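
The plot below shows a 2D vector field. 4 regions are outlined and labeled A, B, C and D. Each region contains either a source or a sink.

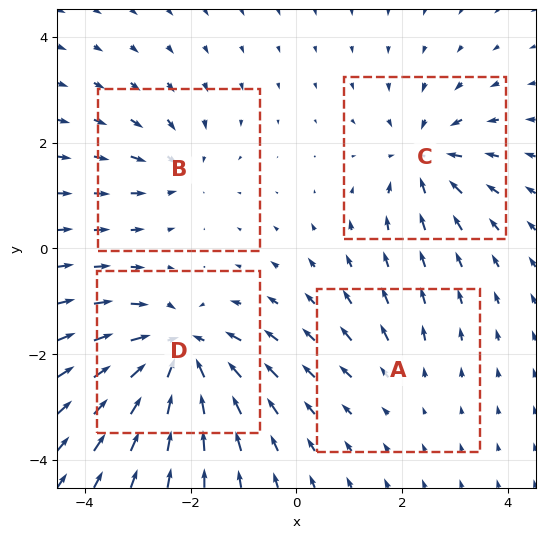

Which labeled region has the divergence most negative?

D

Divergence at each region's feature centre — A: about +2, B: about -4, C: about -5, D: about -8. Region D is most negative.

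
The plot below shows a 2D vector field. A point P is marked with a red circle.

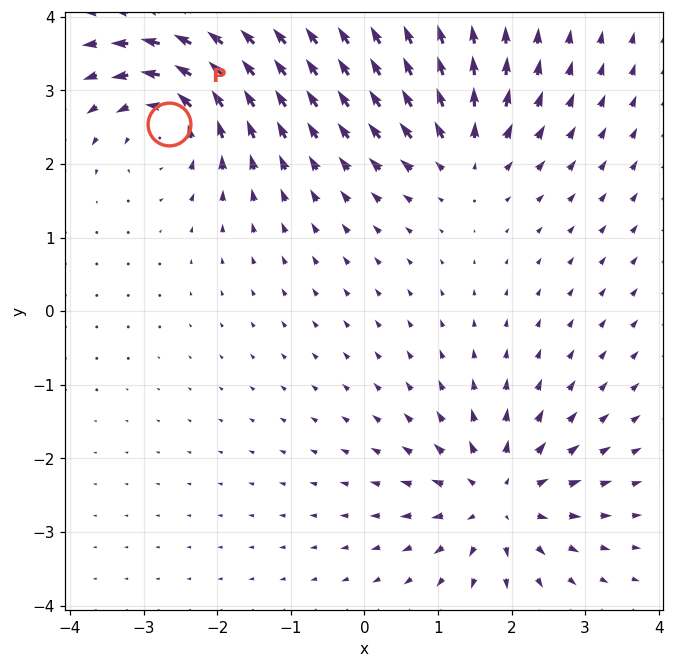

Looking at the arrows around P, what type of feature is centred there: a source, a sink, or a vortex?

vortex

At P (-2.7, 2.5) the arrows circulate counterclockwise. Divergence ≈0, curl about +7 — near-zero divergence with nonzero curl is a vortex.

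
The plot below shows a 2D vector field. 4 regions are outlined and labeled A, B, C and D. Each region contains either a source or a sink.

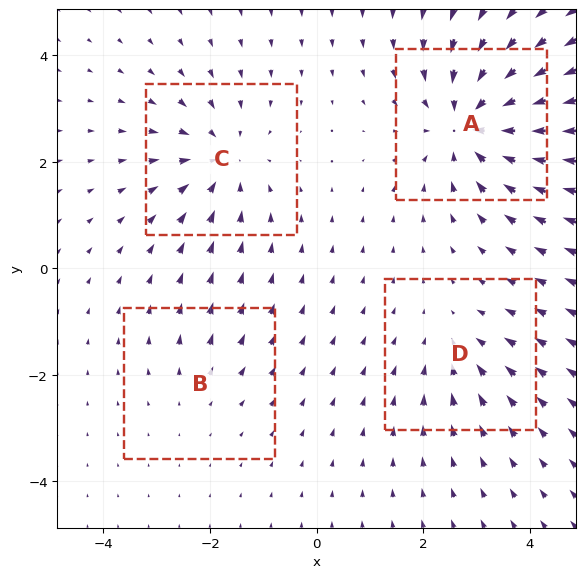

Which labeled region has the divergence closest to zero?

B

Divergence at each region's feature centre — A: about -7, B: about +2, C: about -5, D: about -3. Region B is closest to zero.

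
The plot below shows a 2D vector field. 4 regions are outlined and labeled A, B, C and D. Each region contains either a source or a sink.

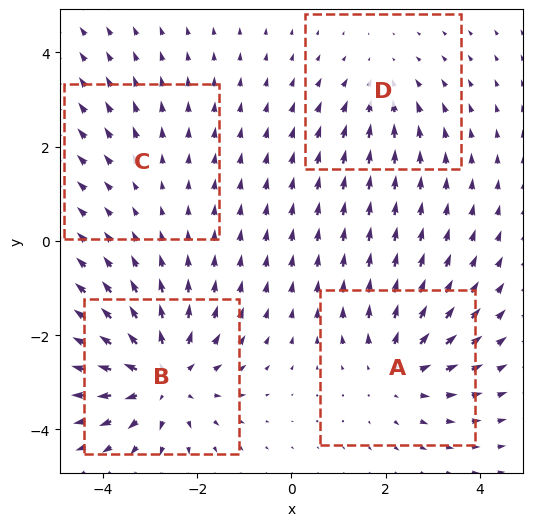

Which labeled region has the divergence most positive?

Divergence at each region's feature centre — A: about +4, B: about +6, C: about +2, D: about -3. Region B is most positive.

B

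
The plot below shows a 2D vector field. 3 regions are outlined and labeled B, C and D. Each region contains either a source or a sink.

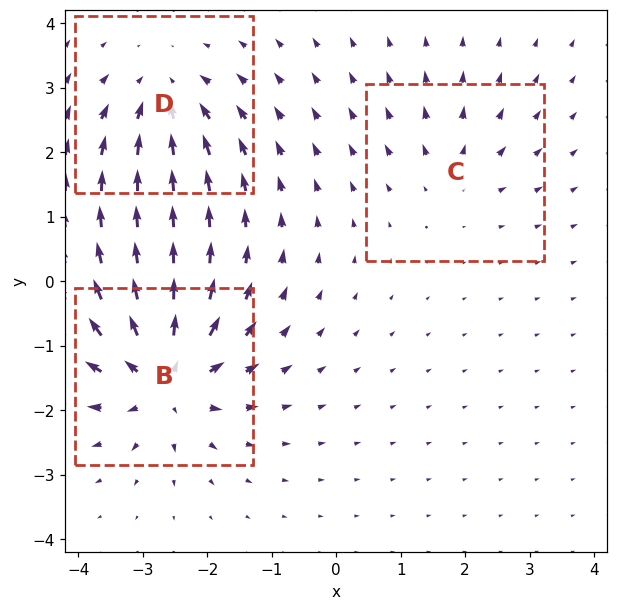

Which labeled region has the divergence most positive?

Divergence at each region's feature centre — B: about +6, C: about +2, D: about -4. Region B is most positive.

B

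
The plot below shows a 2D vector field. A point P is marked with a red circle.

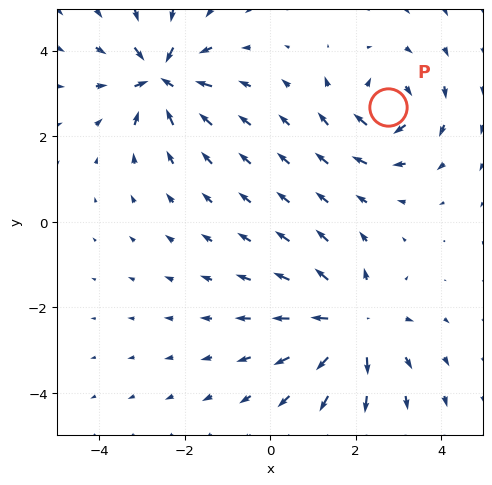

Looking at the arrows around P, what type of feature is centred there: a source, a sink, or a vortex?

At P (2.8, 2.7) the arrows circulate clockwise. Divergence ≈0, curl about -4 — near-zero divergence with nonzero curl is a vortex.

vortex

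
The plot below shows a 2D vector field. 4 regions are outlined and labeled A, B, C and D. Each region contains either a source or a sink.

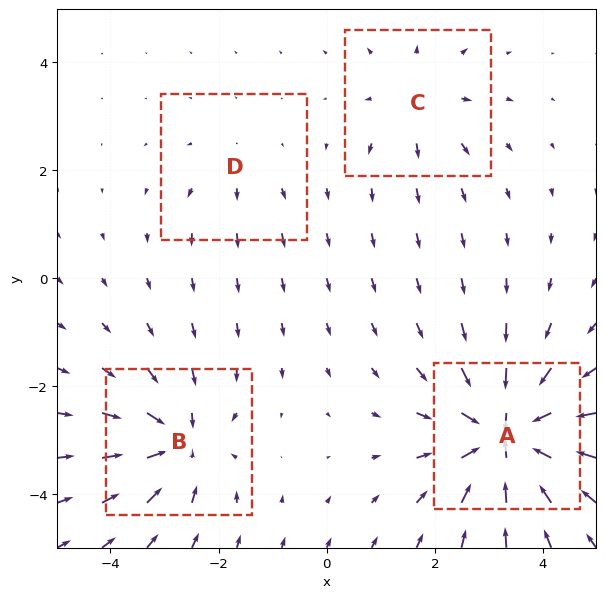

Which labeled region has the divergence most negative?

Divergence at each region's feature centre — A: about -9, B: about -6, C: about +4, D: about +2. Region A is most negative.

A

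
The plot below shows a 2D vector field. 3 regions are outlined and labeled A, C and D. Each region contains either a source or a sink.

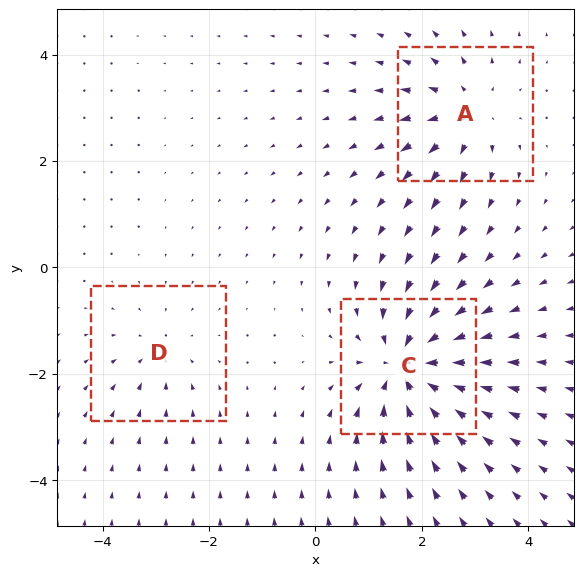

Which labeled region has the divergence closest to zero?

D

Divergence at each region's feature centre — A: about +4, C: about -6, D: about -2. Region D is closest to zero.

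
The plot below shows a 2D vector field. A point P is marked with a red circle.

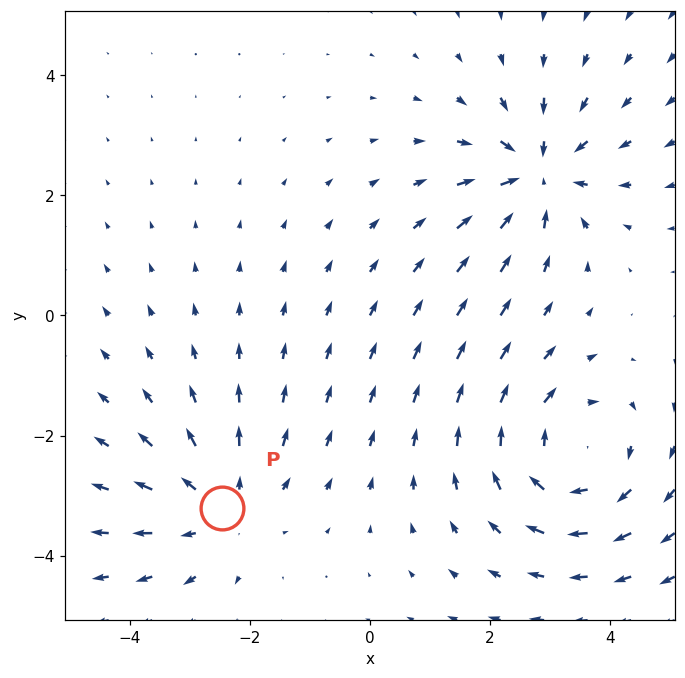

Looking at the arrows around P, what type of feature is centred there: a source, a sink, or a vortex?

source

At P (-2.5, -3.2) the arrows spread outward. Divergence about +3, curl ≈0 — positive divergence with near-zero curl is a source.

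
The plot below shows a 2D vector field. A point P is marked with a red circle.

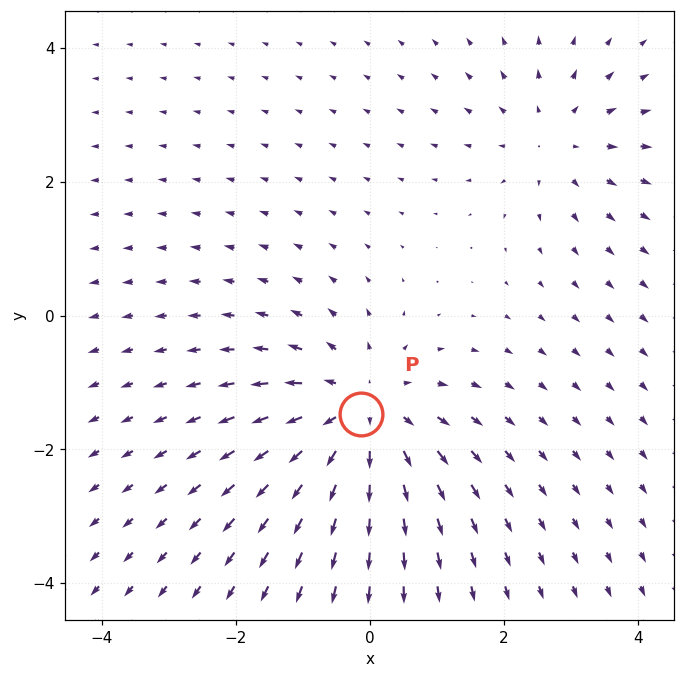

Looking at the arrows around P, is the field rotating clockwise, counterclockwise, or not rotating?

not rotating

Near P at (-0.1, -1.5) the arrows show no circulation. The curl there is ≈0.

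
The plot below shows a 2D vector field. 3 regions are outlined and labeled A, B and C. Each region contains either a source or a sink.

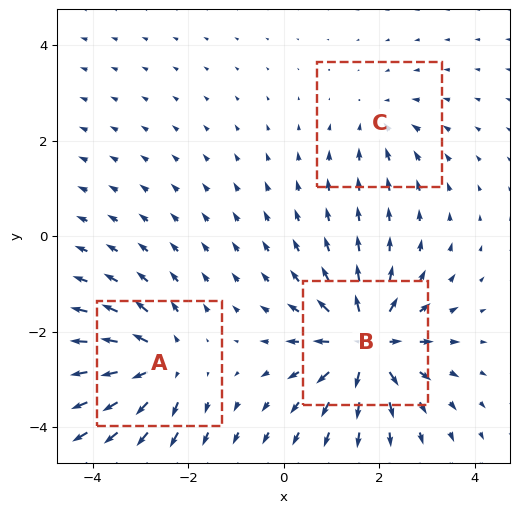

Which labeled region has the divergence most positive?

Divergence at each region's feature centre — A: about +4, B: about +6, C: about -2. Region B is most positive.

B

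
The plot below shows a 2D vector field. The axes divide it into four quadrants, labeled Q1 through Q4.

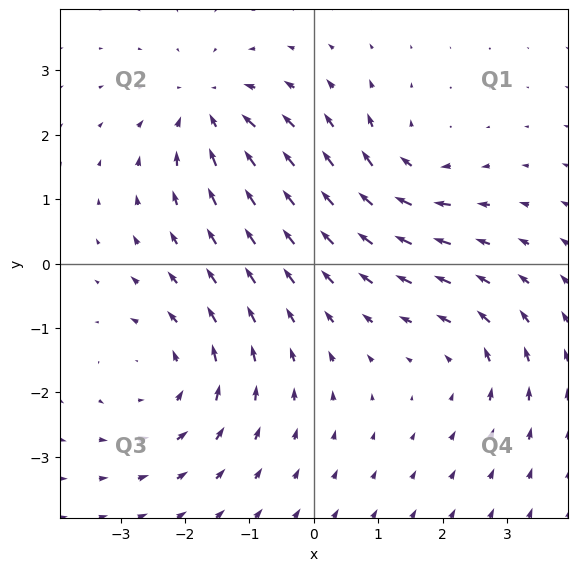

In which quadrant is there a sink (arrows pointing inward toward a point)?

Q2

The sink sits at approximately (-1.6, 2.4), which lies in quadrant Q2. The divergence there is about -4, negative as expected for a sink.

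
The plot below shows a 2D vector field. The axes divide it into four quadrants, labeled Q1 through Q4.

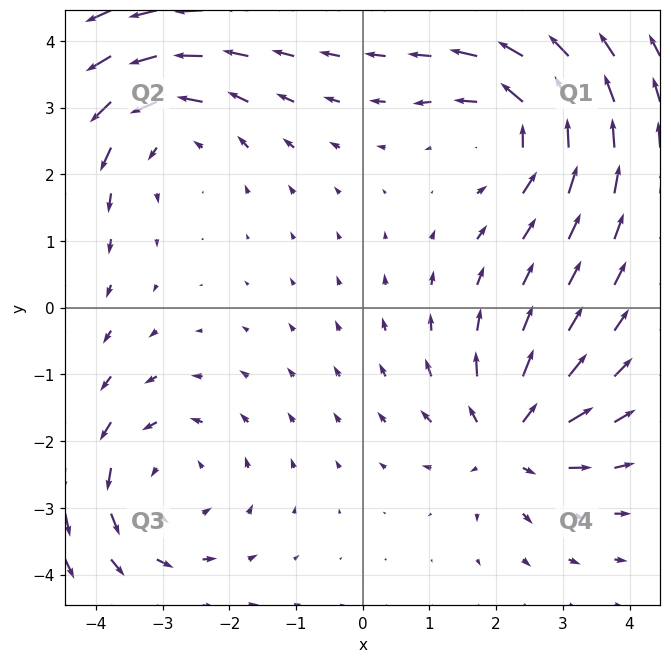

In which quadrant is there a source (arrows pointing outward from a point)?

The source sits at approximately (2.2, -2.0), which lies in quadrant Q4. The divergence there is about +5, positive as expected for a source.

Q4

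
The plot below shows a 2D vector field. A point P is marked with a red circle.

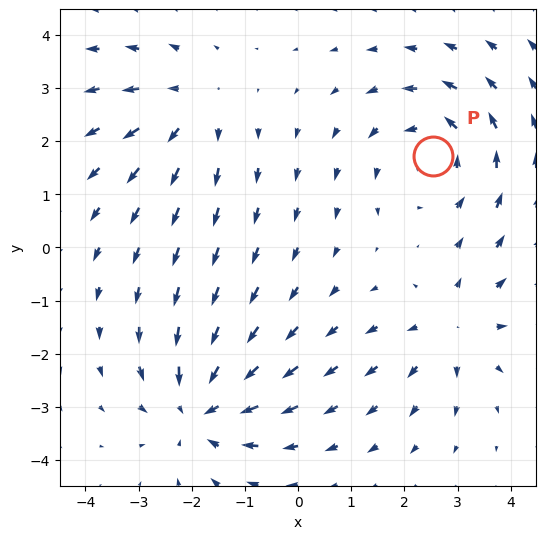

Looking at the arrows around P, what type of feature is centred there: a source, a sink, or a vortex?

vortex

At P (2.5, 1.7) the arrows circulate counterclockwise. Divergence ≈0, curl about +4 — near-zero divergence with nonzero curl is a vortex.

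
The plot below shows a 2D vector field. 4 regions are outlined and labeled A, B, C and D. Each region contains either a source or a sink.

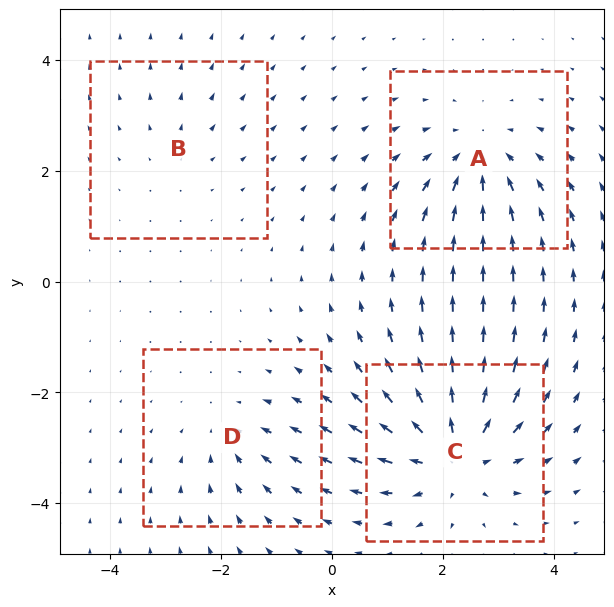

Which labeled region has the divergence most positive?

C

Divergence at each region's feature centre — A: about -5, B: about +2, C: about +7, D: about -3. Region C is most positive.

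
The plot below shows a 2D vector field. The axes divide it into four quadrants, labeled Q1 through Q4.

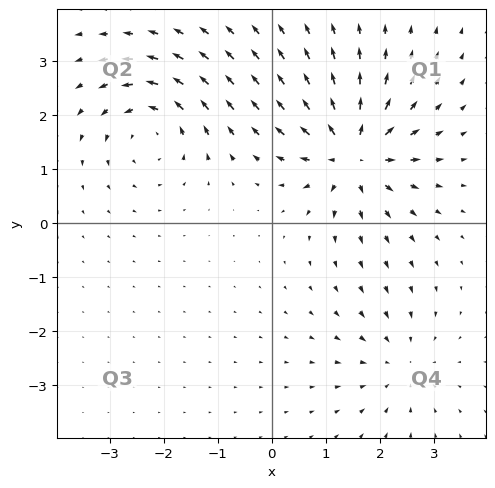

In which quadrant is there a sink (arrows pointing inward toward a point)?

Q4

The sink sits at approximately (2.4, -2.6), which lies in quadrant Q4. The divergence there is about -2, negative as expected for a sink.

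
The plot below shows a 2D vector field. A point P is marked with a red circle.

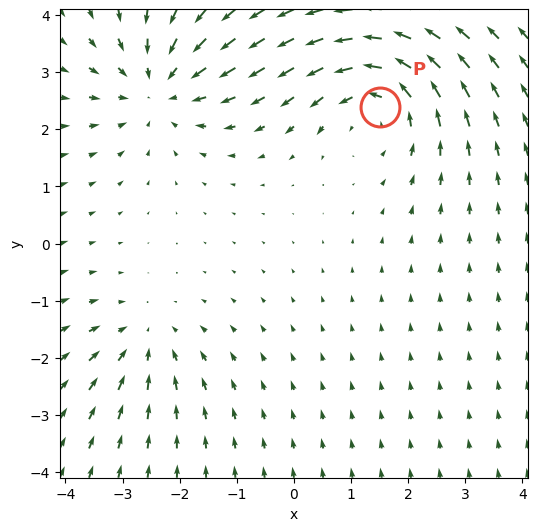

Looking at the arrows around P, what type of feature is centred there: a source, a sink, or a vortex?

vortex

At P (1.5, 2.4) the arrows circulate counterclockwise. Divergence ≈0, curl about +4 — near-zero divergence with nonzero curl is a vortex.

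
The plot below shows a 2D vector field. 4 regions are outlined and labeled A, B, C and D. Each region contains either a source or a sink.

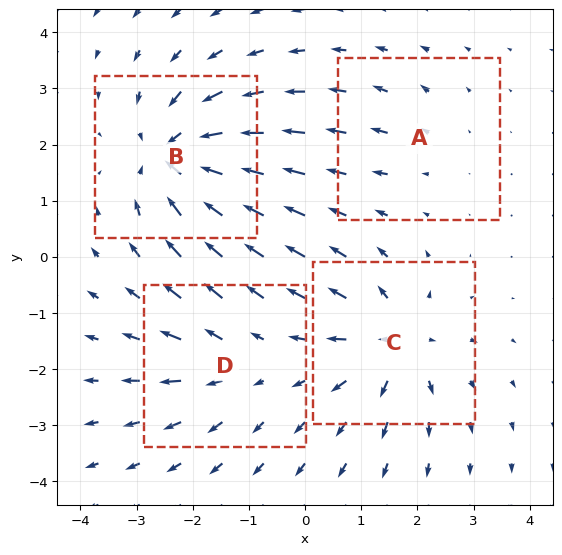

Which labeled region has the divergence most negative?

B

Divergence at each region's feature centre — A: about +2, B: about -7, C: about +6, D: about +3. Region B is most negative.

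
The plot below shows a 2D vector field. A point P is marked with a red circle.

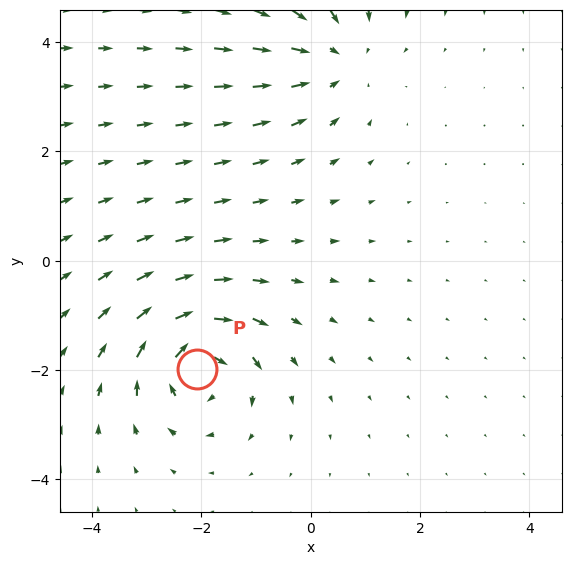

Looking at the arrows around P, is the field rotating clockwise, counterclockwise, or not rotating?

clockwise

Near P at (-2.1, -2.0) the arrows circulate clockwise. The curl (z-component) there is about -5; negative curl means clockwise rotation.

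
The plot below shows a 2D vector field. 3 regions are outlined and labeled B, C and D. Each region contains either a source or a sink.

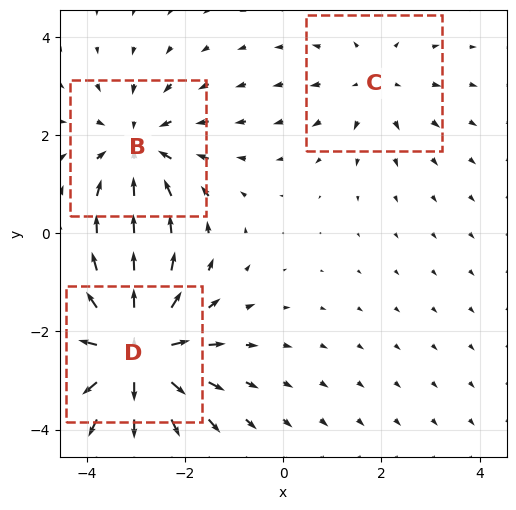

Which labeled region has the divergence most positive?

Divergence at each region's feature centre — B: about -3, C: about +2, D: about +4. Region D is most positive.

D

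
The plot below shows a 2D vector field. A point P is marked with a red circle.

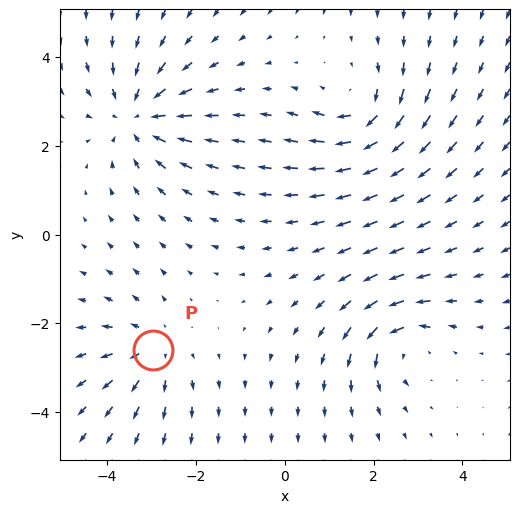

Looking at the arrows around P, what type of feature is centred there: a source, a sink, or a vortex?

source

At P (-3.0, -2.6) the arrows spread outward. Divergence about +3, curl ≈0 — positive divergence with near-zero curl is a source.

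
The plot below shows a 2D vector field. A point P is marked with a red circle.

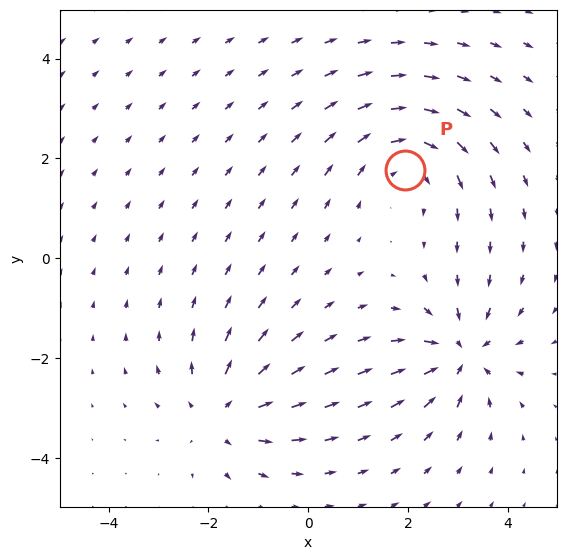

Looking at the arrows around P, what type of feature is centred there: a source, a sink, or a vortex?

vortex

At P (1.9, 1.8) the arrows circulate clockwise. Divergence ≈0, curl about -2 — near-zero divergence with nonzero curl is a vortex.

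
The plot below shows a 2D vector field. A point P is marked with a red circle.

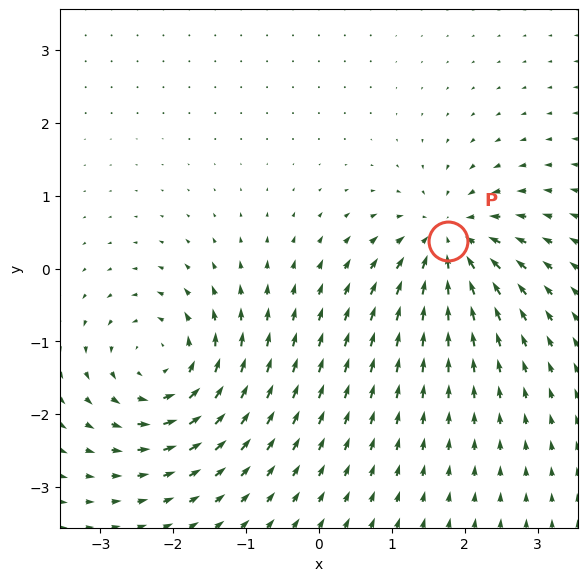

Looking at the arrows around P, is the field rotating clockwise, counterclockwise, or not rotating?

Near P at (1.8, 0.4) the arrows show no circulation. The curl there is ≈0.

not rotating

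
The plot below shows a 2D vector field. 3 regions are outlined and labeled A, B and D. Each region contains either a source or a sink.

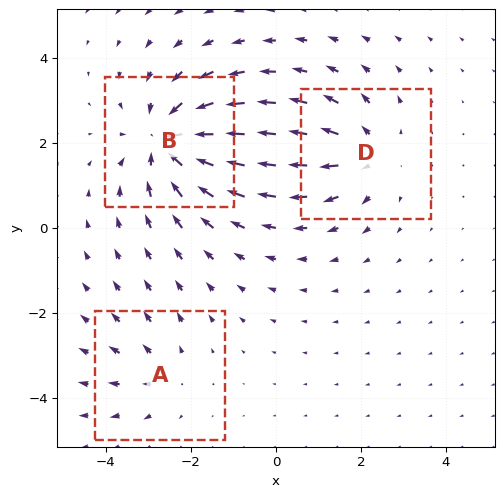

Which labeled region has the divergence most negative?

Divergence at each region's feature centre — A: about +2, B: about -4, D: about +3. Region B is most negative.

B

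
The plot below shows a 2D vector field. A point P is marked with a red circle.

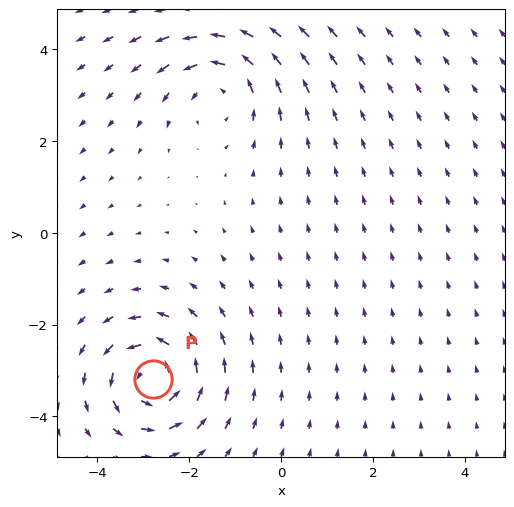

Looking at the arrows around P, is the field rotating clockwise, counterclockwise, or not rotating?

Near P at (-2.8, -3.2) the arrows circulate counterclockwise. The curl (z-component) there is about +5; positive curl means counterclockwise rotation.

counterclockwise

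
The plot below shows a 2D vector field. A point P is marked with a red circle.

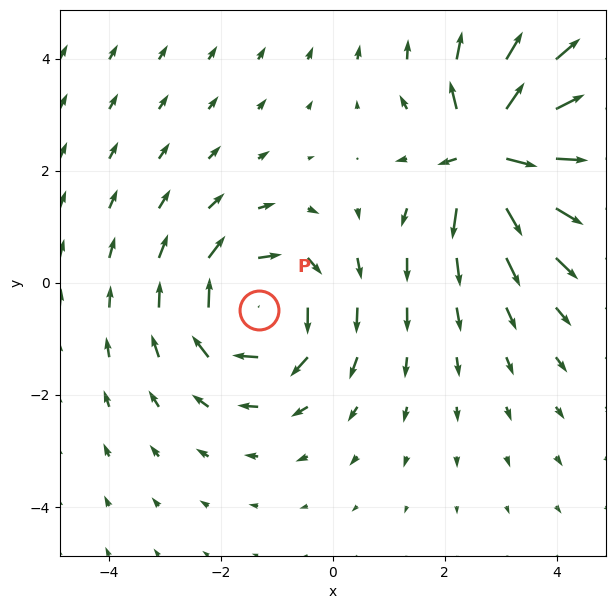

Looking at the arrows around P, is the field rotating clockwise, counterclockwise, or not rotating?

Near P at (-1.3, -0.5) the arrows circulate clockwise. The curl (z-component) there is about -3; negative curl means clockwise rotation.

clockwise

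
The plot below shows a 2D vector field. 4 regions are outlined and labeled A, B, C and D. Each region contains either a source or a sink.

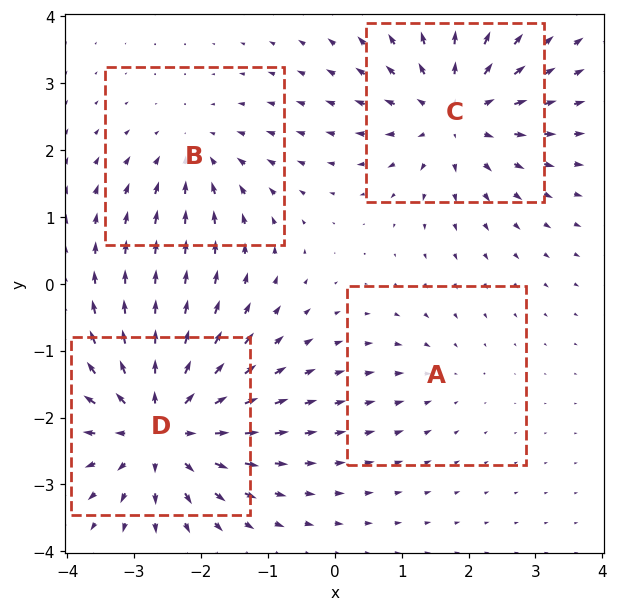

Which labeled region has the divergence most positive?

D

Divergence at each region's feature centre — A: about -2, B: about -3, C: about +6, D: about +7. Region D is most positive.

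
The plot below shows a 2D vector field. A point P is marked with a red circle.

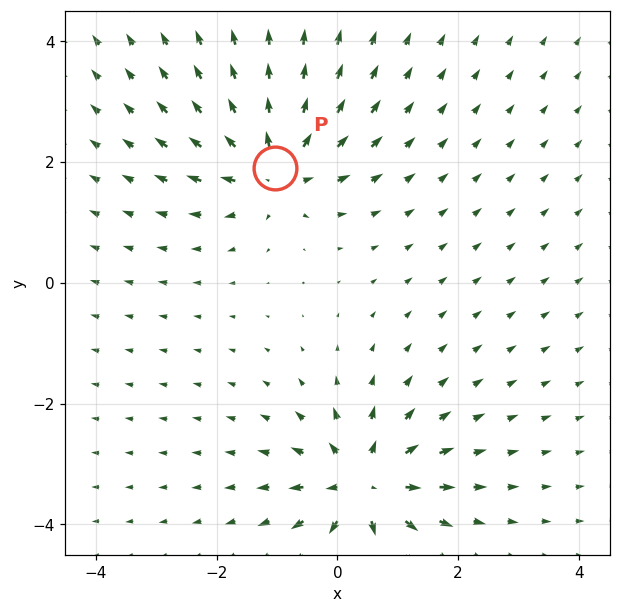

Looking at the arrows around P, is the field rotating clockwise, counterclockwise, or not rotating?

not rotating

Near P at (-1.0, 1.9) the arrows show no circulation. The curl there is ≈0.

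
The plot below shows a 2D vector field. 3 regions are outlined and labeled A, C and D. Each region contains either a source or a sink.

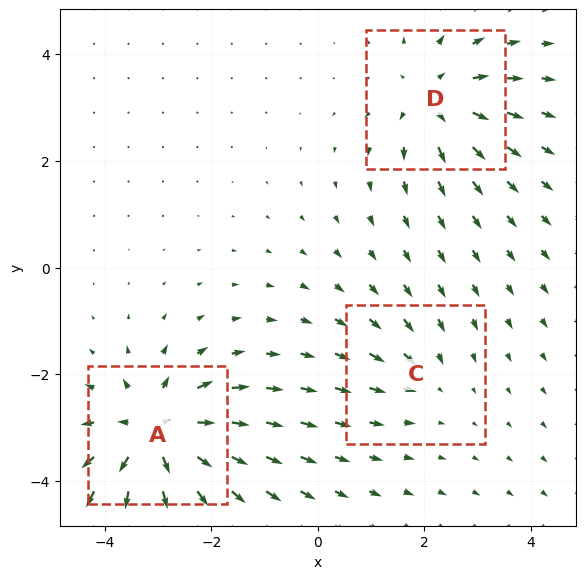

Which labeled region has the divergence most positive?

Divergence at each region's feature centre — A: about +6, C: about -2, D: about +4. Region A is most positive.

A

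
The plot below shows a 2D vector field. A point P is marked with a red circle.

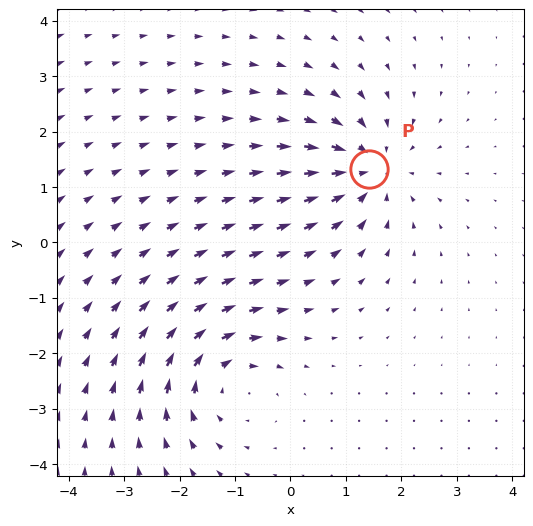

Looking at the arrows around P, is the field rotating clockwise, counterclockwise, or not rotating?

Near P at (1.4, 1.3) the arrows show no circulation. The curl there is ≈0.

not rotating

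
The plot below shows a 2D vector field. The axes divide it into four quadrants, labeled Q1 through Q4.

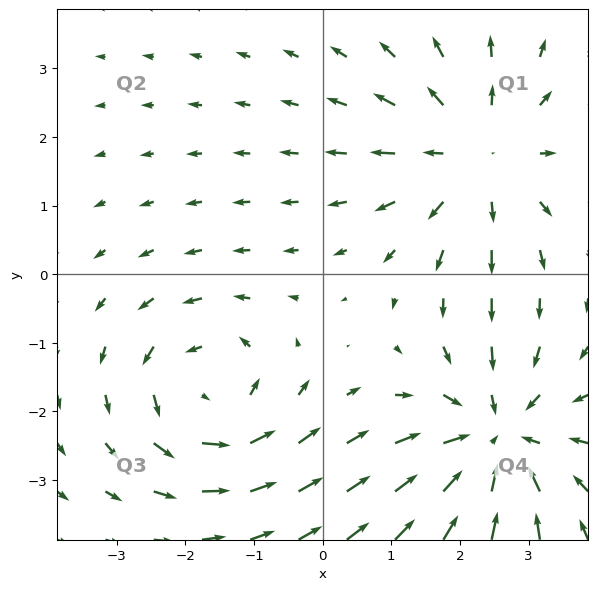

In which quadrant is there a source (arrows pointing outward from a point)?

The source sits at approximately (2.3, 1.7), which lies in quadrant Q1. The divergence there is about +3, positive as expected for a source.

Q1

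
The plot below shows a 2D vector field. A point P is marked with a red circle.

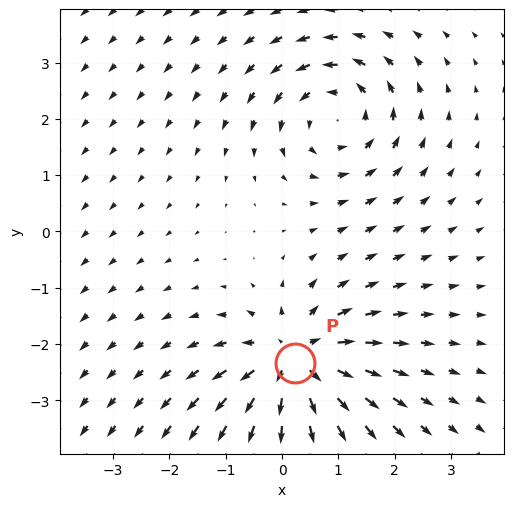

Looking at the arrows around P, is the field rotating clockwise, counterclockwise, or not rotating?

not rotating

Near P at (0.2, -2.3) the arrows show no circulation. The curl there is ≈0.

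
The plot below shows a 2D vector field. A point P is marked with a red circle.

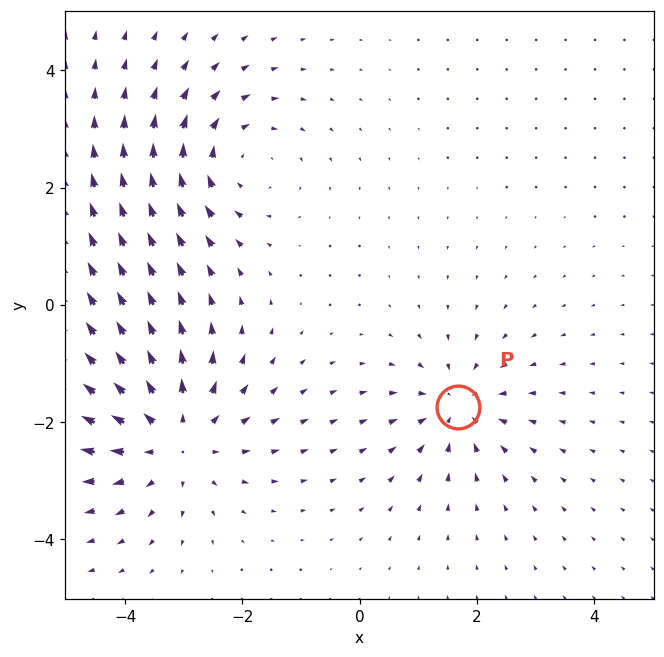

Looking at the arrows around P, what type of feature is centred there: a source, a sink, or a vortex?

sink

At P (1.7, -1.7) the arrows converge inward. Divergence about -3, curl ≈0 — negative divergence with near-zero curl is a sink.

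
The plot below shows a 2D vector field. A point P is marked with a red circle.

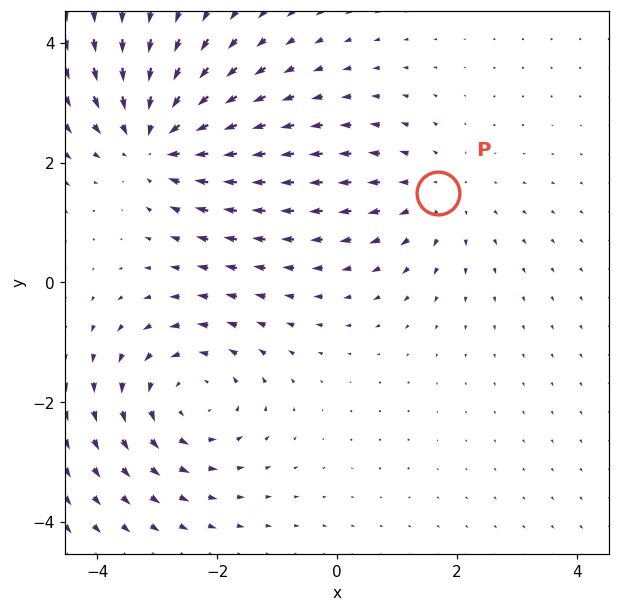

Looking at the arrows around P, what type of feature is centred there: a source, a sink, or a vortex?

source

At P (1.7, 1.5) the arrows spread outward. Divergence about +3, curl ≈0 — positive divergence with near-zero curl is a source.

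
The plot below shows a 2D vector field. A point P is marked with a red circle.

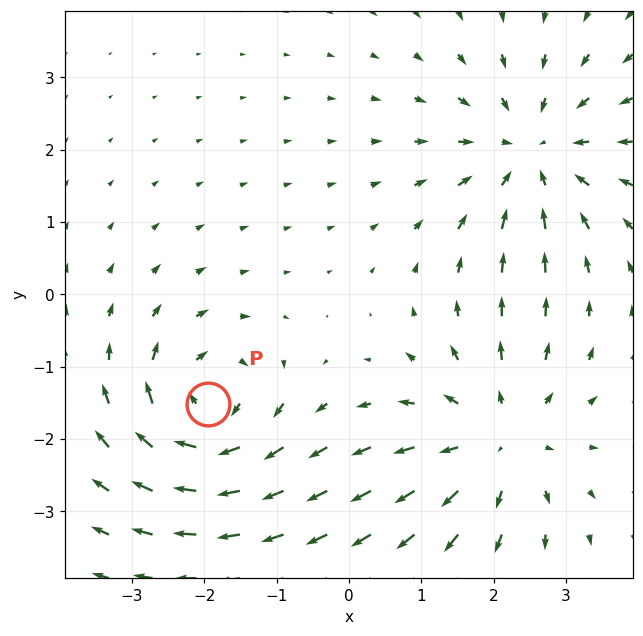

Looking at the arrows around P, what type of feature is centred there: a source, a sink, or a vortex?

At P (-1.9, -1.5) the arrows circulate clockwise. Divergence ≈0, curl about -5 — near-zero divergence with nonzero curl is a vortex.

vortex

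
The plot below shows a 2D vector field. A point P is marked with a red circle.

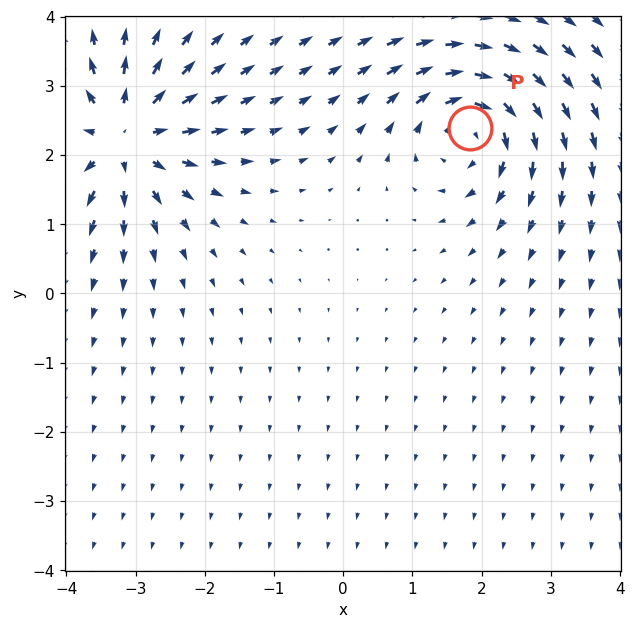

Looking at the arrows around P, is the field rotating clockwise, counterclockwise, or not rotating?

clockwise

Near P at (1.8, 2.4) the arrows circulate clockwise. The curl (z-component) there is about -5; negative curl means clockwise rotation.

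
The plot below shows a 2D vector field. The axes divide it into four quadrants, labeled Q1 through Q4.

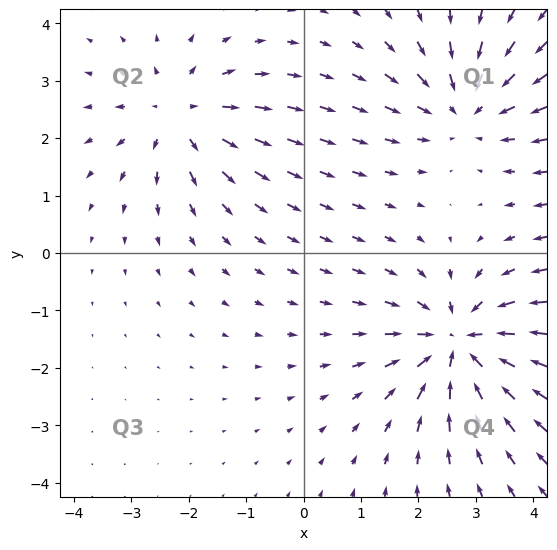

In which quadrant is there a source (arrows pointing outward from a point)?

Q2

The source sits at approximately (-2.2, 2.4), which lies in quadrant Q2. The divergence there is about +4, positive as expected for a source.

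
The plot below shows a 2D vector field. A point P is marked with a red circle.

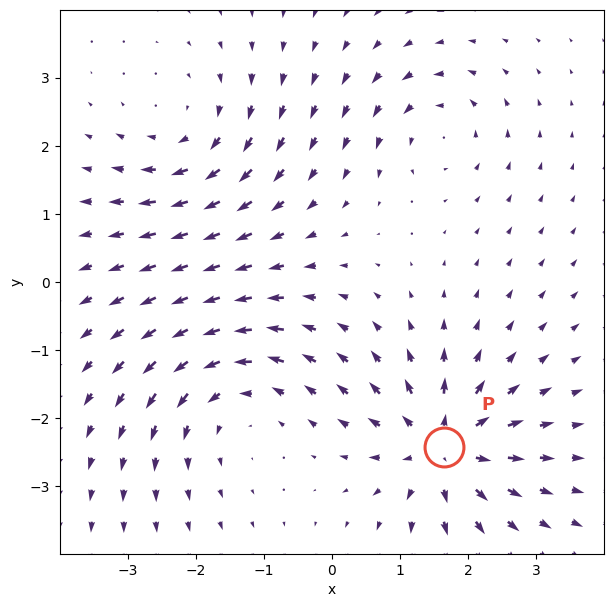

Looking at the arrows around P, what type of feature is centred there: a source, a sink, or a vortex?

source

At P (1.6, -2.4) the arrows spread outward. Divergence about +6, curl ≈0 — positive divergence with near-zero curl is a source.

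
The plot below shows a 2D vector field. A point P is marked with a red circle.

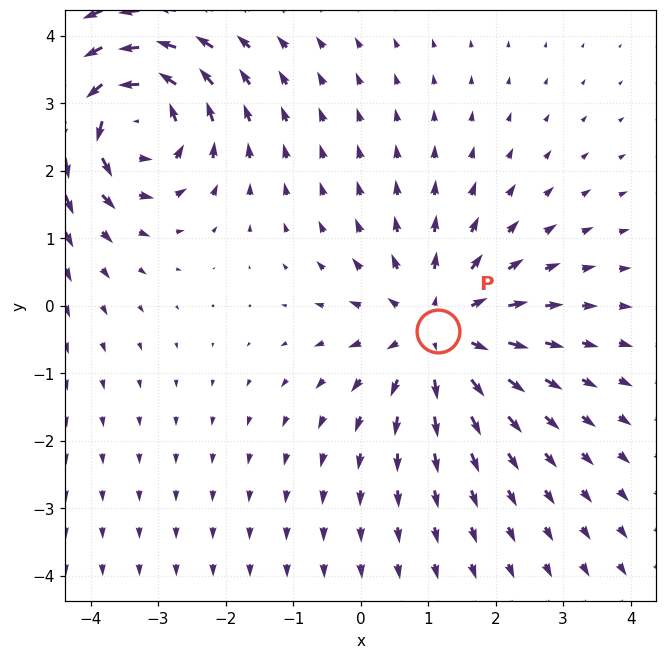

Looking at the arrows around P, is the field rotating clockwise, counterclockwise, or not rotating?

not rotating

Near P at (1.1, -0.4) the arrows show no circulation. The curl there is ≈0.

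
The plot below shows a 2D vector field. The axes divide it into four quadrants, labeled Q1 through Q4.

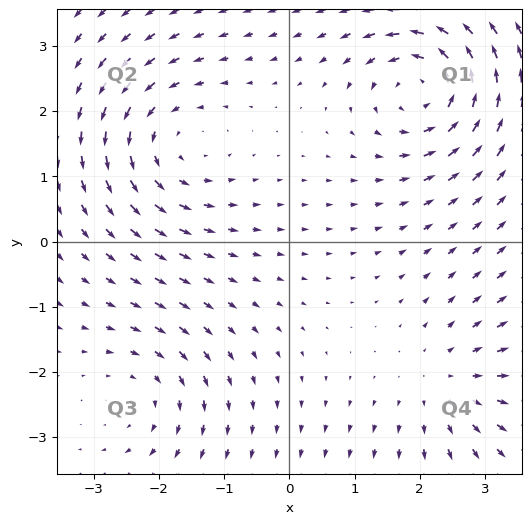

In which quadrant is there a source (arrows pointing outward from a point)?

The source sits at approximately (2.4, -2.2), which lies in quadrant Q4. The divergence there is about +2, positive as expected for a source.

Q4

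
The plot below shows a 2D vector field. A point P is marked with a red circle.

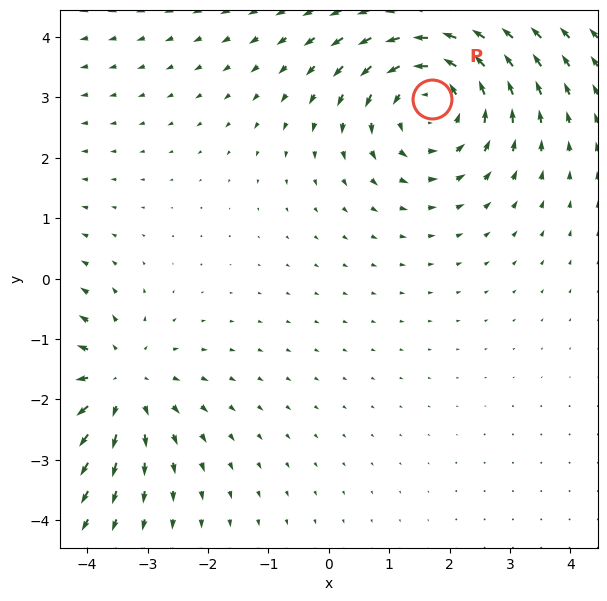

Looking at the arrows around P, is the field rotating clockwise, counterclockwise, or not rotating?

Near P at (1.7, 3.0) the arrows circulate counterclockwise. The curl (z-component) there is about +3; positive curl means counterclockwise rotation.

counterclockwise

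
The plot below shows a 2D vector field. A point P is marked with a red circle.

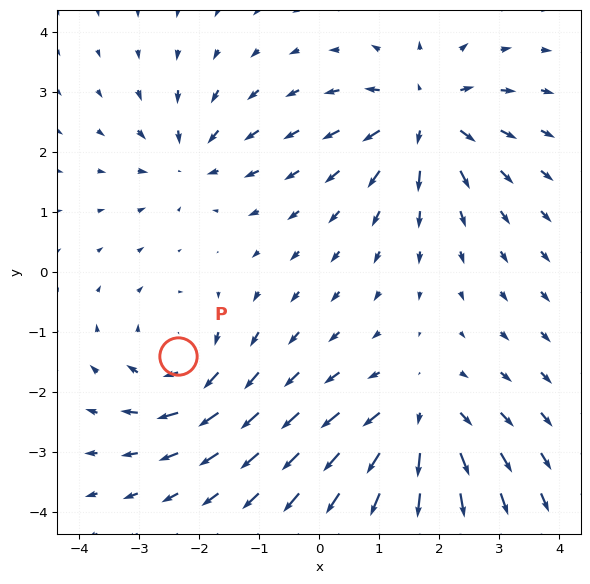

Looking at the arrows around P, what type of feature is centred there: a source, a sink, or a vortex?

vortex

At P (-2.4, -1.4) the arrows circulate clockwise. Divergence ≈0, curl about -4 — near-zero divergence with nonzero curl is a vortex.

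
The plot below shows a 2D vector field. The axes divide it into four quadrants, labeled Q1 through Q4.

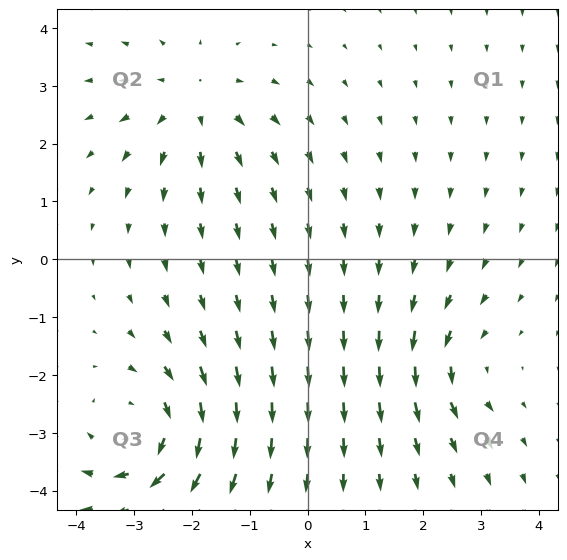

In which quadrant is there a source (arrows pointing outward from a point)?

The source sits at approximately (-2.0, 2.7), which lies in quadrant Q2. The divergence there is about +3, positive as expected for a source.

Q2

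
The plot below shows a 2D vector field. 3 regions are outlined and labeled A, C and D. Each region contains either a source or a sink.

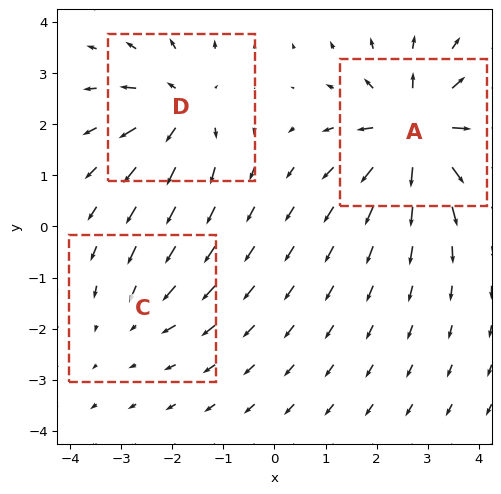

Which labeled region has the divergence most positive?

Divergence at each region's feature centre — A: about +6, C: about -2, D: about +4. Region A is most positive.

A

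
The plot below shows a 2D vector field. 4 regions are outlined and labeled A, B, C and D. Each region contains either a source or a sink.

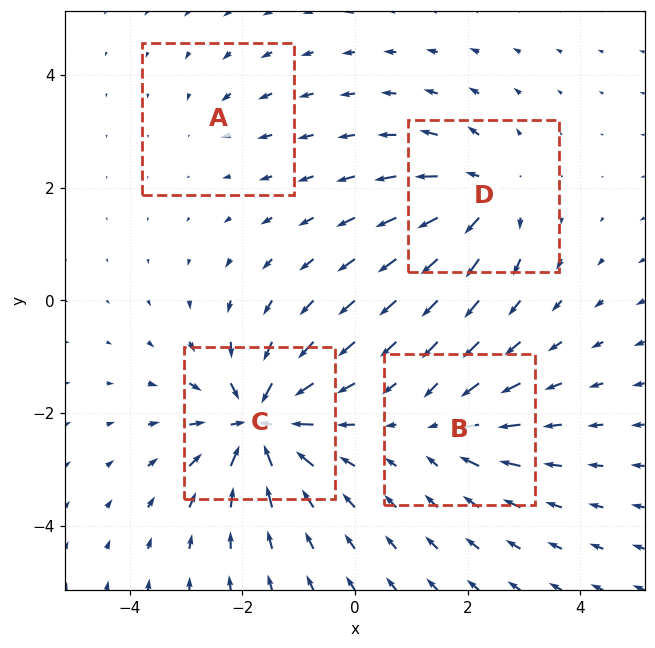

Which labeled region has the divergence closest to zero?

A

Divergence at each region's feature centre — A: about -2, B: about -4, C: about -9, D: about +6. Region A is closest to zero.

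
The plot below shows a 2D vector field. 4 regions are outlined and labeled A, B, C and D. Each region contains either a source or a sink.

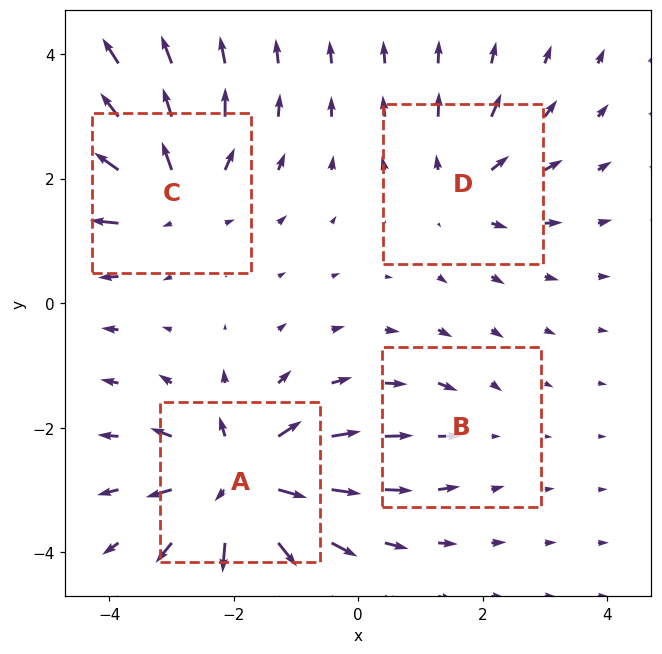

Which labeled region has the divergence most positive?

Divergence at each region's feature centre — A: about +8, B: about -2, C: about +6, D: about +4. Region A is most positive.

A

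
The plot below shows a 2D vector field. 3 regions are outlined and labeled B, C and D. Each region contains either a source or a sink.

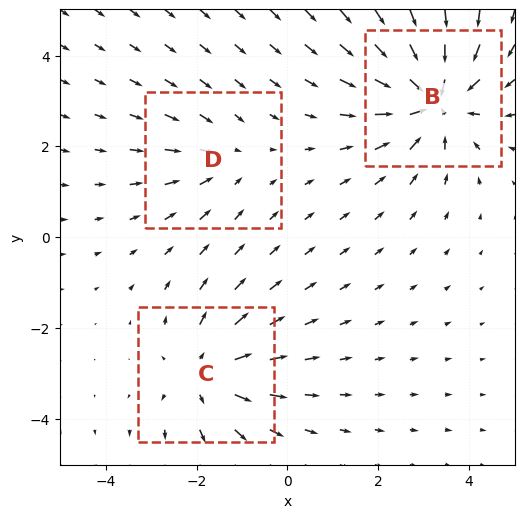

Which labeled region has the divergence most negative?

Divergence at each region's feature centre — B: about -4, C: about +3, D: about -2. Region B is most negative.

B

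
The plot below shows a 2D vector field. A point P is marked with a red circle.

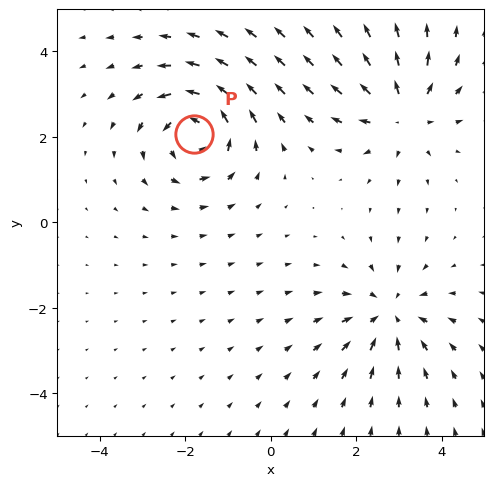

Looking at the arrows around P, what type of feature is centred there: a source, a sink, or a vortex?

At P (-1.8, 2.1) the arrows circulate counterclockwise. Divergence ≈0, curl about +4 — near-zero divergence with nonzero curl is a vortex.

vortex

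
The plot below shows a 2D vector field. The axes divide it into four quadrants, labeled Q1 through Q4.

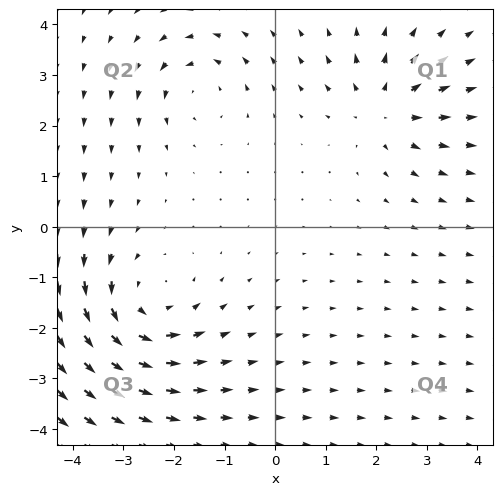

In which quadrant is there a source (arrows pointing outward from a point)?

The source sits at approximately (2.2, 2.3), which lies in quadrant Q1. The divergence there is about +4, positive as expected for a source.

Q1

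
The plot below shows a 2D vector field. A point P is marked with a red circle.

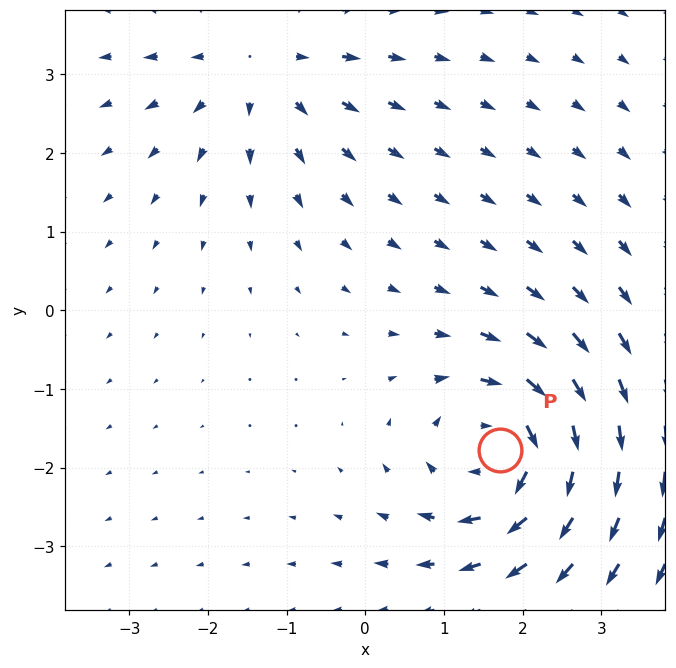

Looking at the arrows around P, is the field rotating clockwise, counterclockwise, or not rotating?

Near P at (1.7, -1.8) the arrows circulate clockwise. The curl (z-component) there is about -5; negative curl means clockwise rotation.

clockwise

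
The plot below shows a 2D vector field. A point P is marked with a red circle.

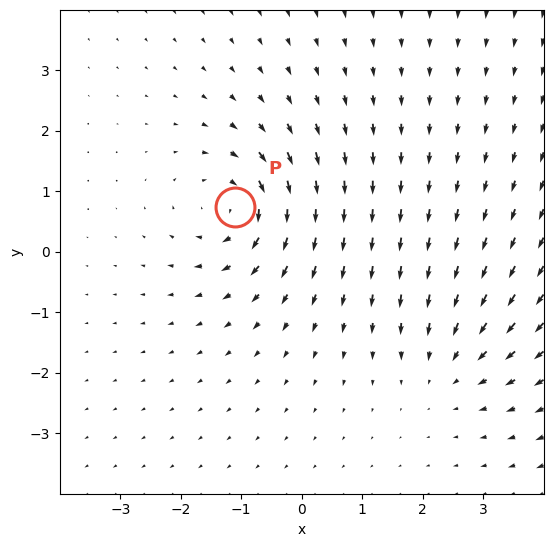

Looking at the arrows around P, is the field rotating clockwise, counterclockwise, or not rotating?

Near P at (-1.1, 0.7) the arrows circulate clockwise. The curl (z-component) there is about -5; negative curl means clockwise rotation.

clockwise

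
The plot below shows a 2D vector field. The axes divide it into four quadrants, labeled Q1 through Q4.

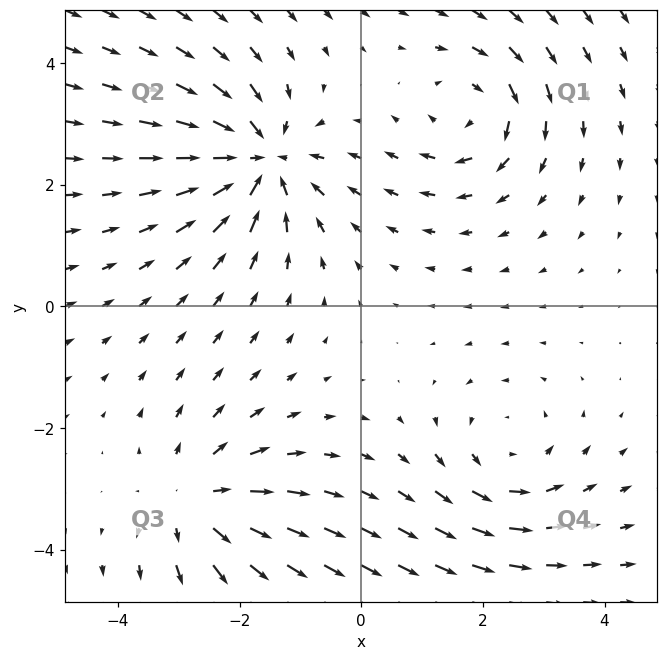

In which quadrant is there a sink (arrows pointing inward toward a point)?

The sink sits at approximately (-1.7, 2.4), which lies in quadrant Q2. The divergence there is about -4, negative as expected for a sink.

Q2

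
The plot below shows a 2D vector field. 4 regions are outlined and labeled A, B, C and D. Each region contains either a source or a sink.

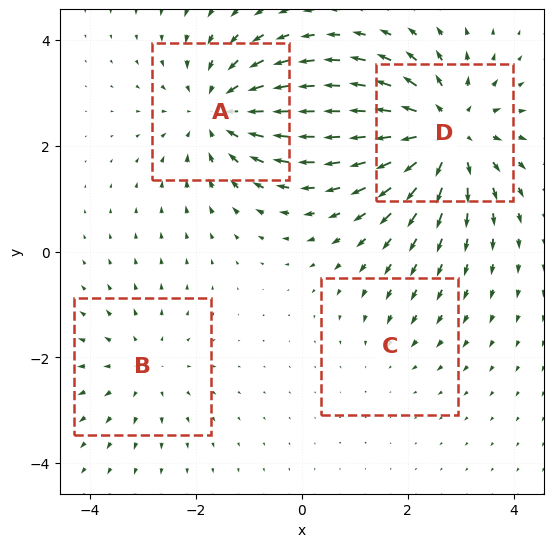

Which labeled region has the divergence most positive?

Divergence at each region's feature centre — A: about -5, B: about +3, C: about -2, D: about +6. Region D is most positive.

D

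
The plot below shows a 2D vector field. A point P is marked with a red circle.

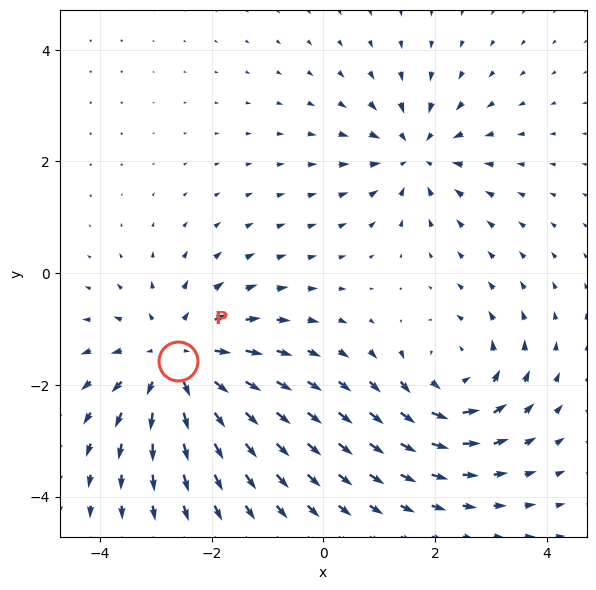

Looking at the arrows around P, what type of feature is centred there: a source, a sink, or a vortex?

source

At P (-2.6, -1.6) the arrows spread outward. Divergence about +4, curl ≈0 — positive divergence with near-zero curl is a source.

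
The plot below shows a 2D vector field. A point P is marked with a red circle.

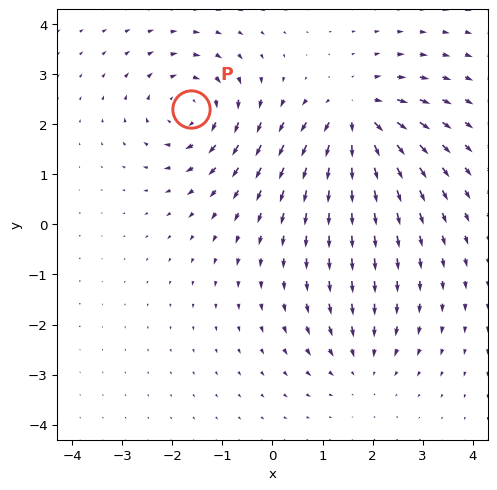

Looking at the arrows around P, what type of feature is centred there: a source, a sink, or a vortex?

At P (-1.6, 2.3) the arrows circulate clockwise. Divergence ≈0, curl about -5 — near-zero divergence with nonzero curl is a vortex.

vortex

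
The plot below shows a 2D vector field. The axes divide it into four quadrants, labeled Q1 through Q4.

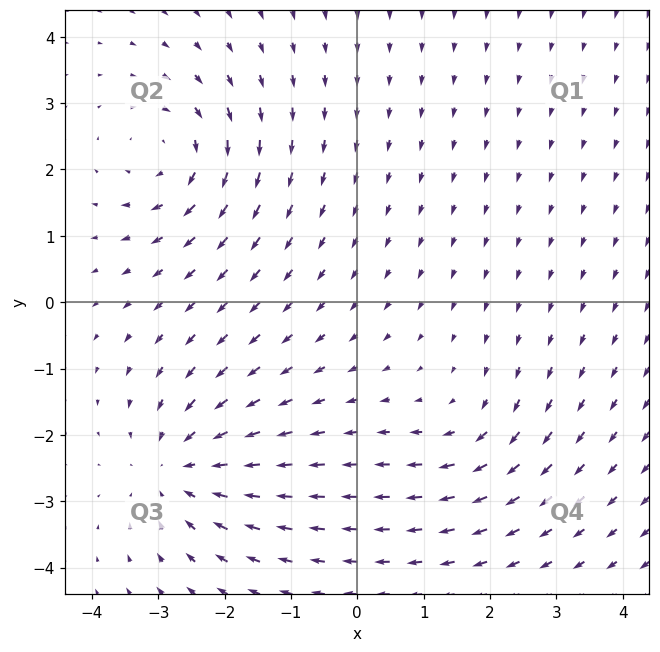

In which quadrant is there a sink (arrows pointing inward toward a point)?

Q3

The sink sits at approximately (-2.7, -2.5), which lies in quadrant Q3. The divergence there is about -4, negative as expected for a sink.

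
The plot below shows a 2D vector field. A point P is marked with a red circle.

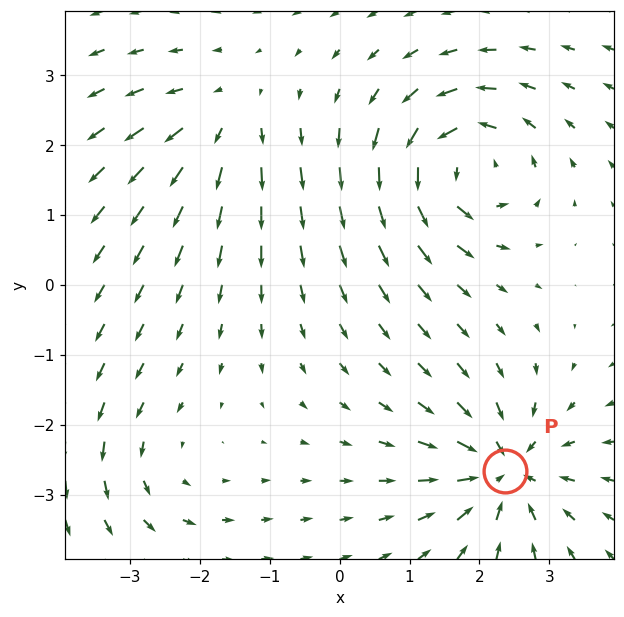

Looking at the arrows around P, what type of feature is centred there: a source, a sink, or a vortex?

At P (2.4, -2.7) the arrows converge inward. Divergence about -6, curl ≈0 — negative divergence with near-zero curl is a sink.

sink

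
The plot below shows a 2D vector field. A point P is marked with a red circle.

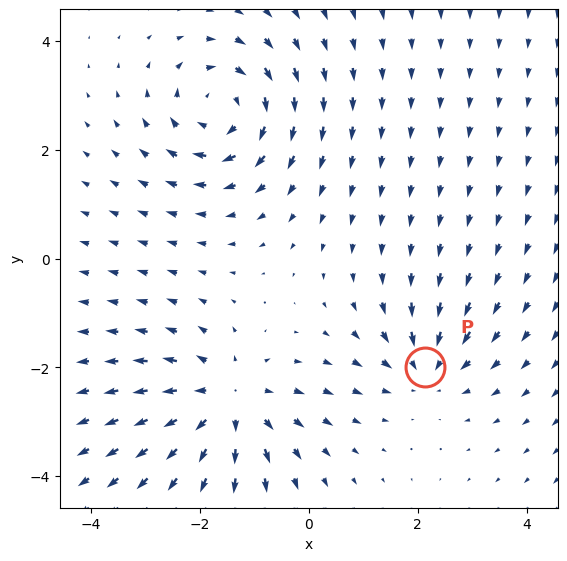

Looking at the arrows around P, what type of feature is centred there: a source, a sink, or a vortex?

At P (2.1, -2.0) the arrows converge inward. Divergence about -3, curl ≈0 — negative divergence with near-zero curl is a sink.

sink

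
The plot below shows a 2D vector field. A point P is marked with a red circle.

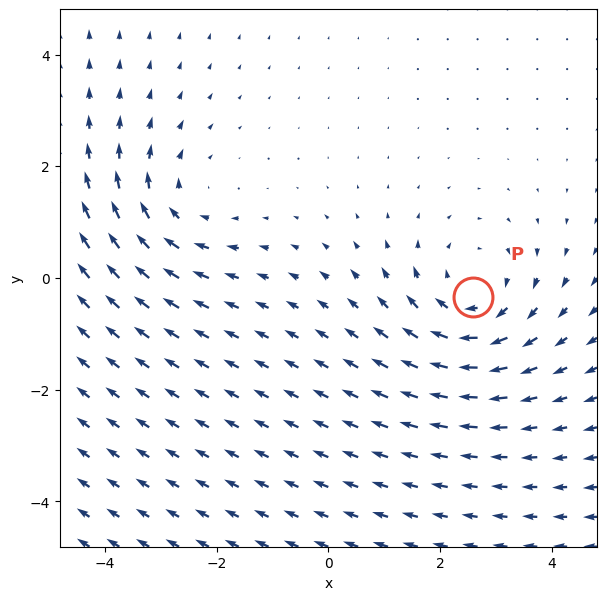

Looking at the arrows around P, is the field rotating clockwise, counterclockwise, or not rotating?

clockwise

Near P at (2.6, -0.3) the arrows circulate clockwise. The curl (z-component) there is about -4; negative curl means clockwise rotation.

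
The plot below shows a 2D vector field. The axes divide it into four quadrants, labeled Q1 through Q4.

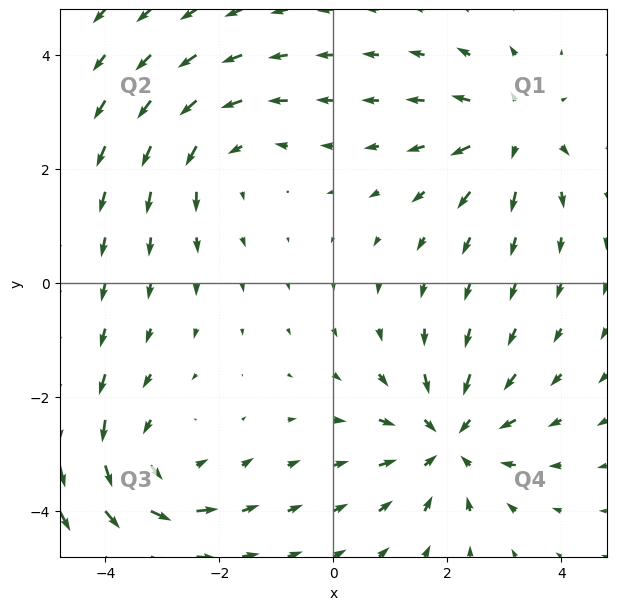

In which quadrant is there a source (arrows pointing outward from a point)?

The source sits at approximately (3.1, 2.7), which lies in quadrant Q1. The divergence there is about +4, positive as expected for a source.

Q1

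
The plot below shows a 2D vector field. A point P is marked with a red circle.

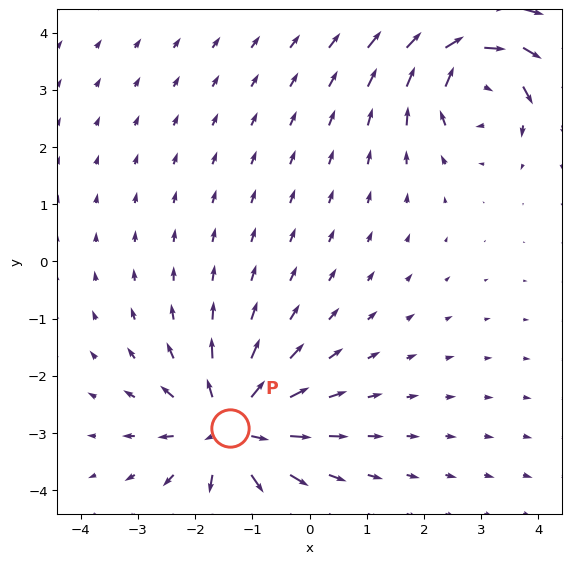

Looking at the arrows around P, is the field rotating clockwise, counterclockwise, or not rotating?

Near P at (-1.4, -2.9) the arrows show no circulation. The curl there is ≈0.

not rotating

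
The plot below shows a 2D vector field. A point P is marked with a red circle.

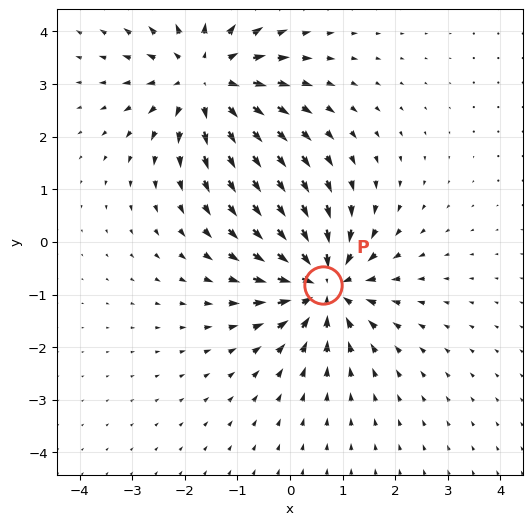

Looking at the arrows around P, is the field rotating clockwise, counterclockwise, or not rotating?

not rotating

Near P at (0.6, -0.8) the arrows show no circulation. The curl there is ≈0.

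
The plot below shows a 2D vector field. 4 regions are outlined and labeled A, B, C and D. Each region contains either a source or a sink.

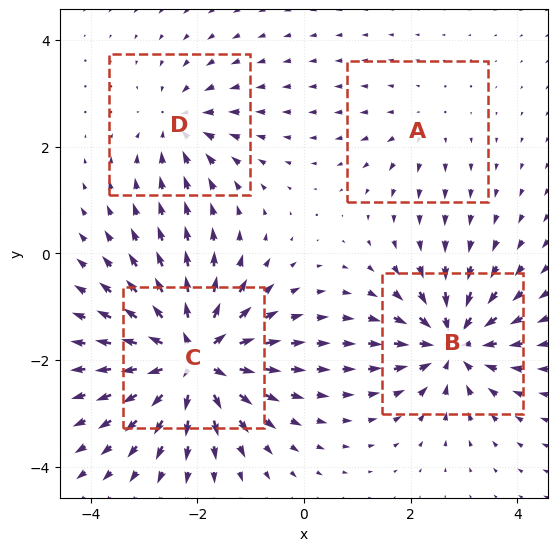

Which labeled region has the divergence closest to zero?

Divergence at each region's feature centre — A: about +2, B: about -7, C: about +9, D: about -4. Region A is closest to zero.

A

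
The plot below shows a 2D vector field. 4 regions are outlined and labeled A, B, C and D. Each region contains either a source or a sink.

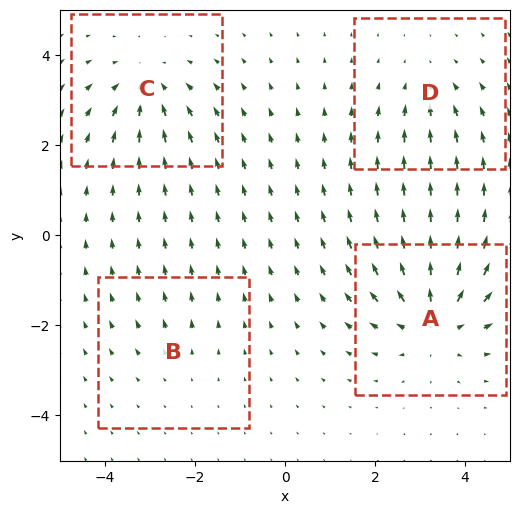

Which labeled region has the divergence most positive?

A

Divergence at each region's feature centre — A: about +6, B: about +2, C: about -5, D: about -3. Region A is most positive.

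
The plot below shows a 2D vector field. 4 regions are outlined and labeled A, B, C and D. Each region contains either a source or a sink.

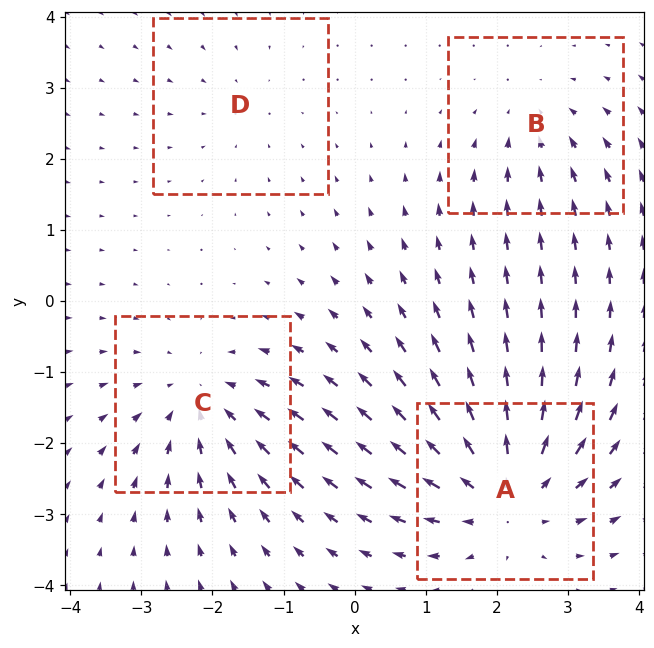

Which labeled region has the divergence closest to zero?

D

Divergence at each region's feature centre — A: about +6, B: about -3, C: about -4, D: about -2. Region D is closest to zero.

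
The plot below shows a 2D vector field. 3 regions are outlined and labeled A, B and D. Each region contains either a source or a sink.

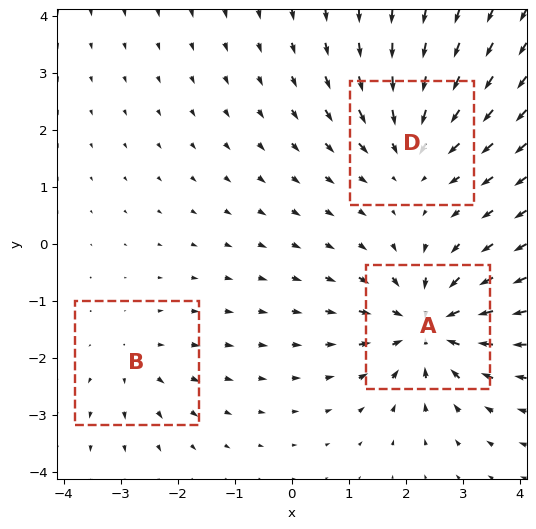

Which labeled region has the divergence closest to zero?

B

Divergence at each region's feature centre — A: about -6, B: about +2, D: about -4. Region B is closest to zero.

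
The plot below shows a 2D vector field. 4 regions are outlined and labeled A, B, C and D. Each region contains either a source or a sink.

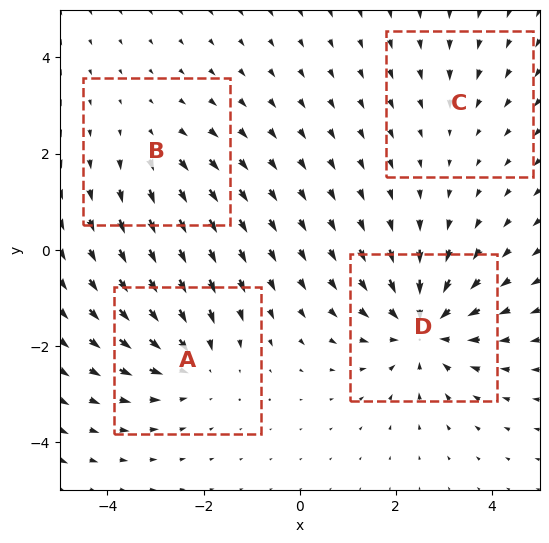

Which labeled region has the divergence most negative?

Divergence at each region's feature centre — A: about -4, B: about +3, C: about -2, D: about -6. Region D is most negative.

D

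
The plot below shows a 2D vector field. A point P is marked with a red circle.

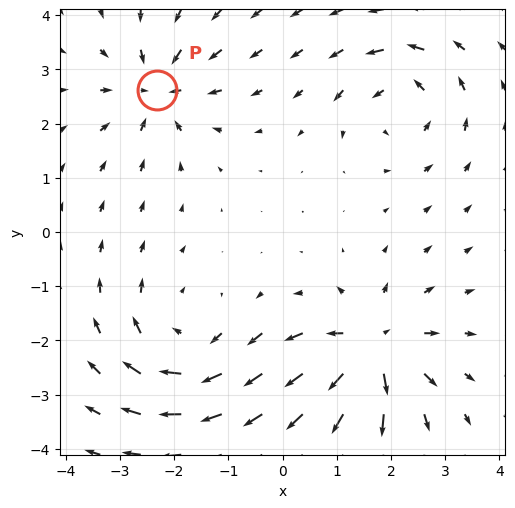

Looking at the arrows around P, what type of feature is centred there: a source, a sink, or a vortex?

At P (-2.3, 2.6) the arrows converge inward. Divergence about -5, curl ≈0 — negative divergence with near-zero curl is a sink.

sink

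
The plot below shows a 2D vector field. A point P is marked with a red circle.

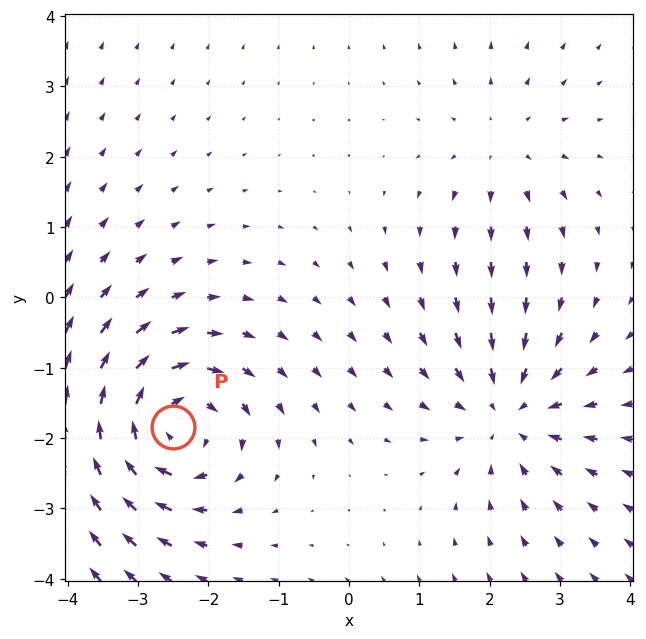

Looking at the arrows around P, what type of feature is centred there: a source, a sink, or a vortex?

vortex

At P (-2.5, -1.8) the arrows circulate clockwise. Divergence ≈0, curl about -6 — near-zero divergence with nonzero curl is a vortex.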